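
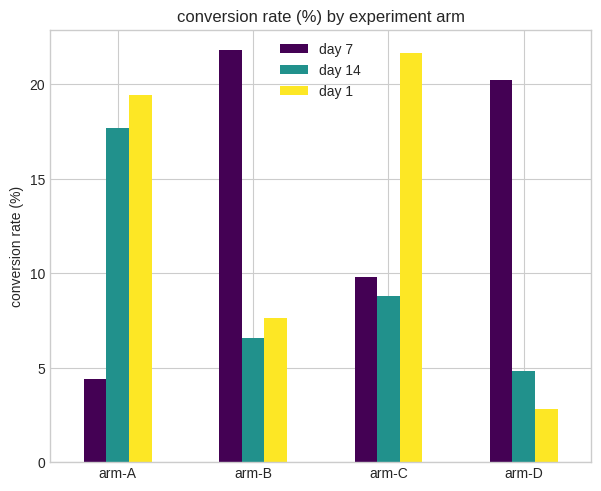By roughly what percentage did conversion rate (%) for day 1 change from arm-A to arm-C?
≈ +10%

arm-A ≈ 20, arm-C ≈ 22; (22 − 20) / 20 ≈ +10%.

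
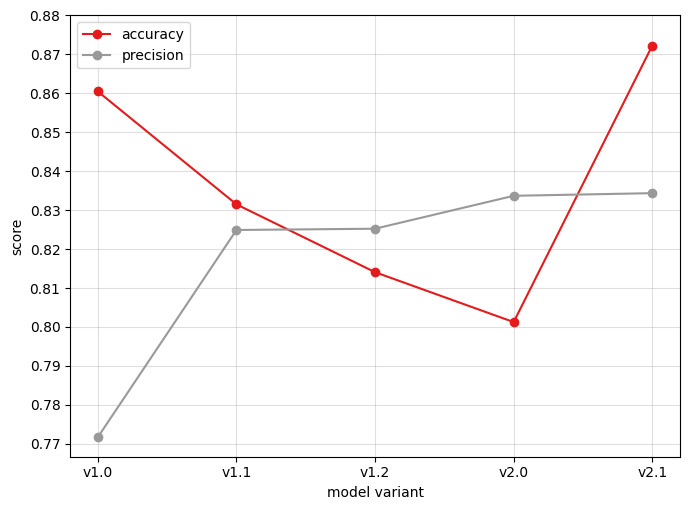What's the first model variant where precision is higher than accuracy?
v1.1: precision ≈ 0.82 vs accuracy ≈ 0.83 (not yet); v1.2: precision ≈ 0.83 vs accuracy ≈ 0.81 (first crossover).

v1.2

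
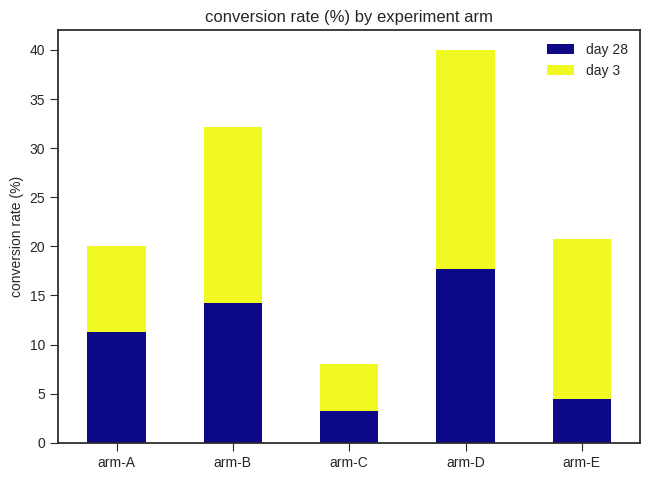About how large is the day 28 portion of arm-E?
day 28 top ≈ 5, bottom ≈ 0; segment ≈ 5.

≈ 5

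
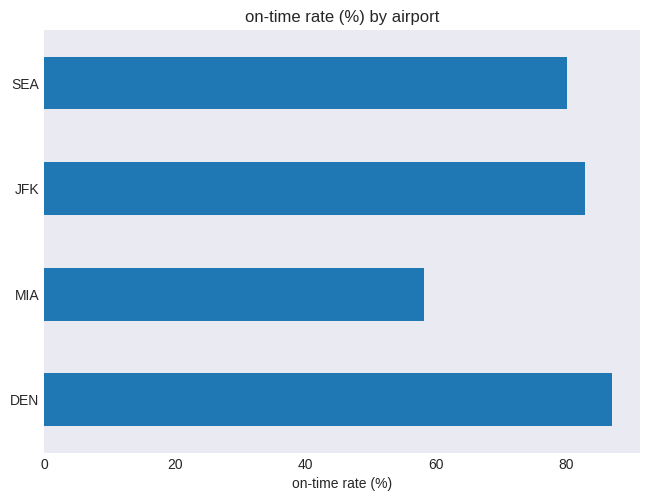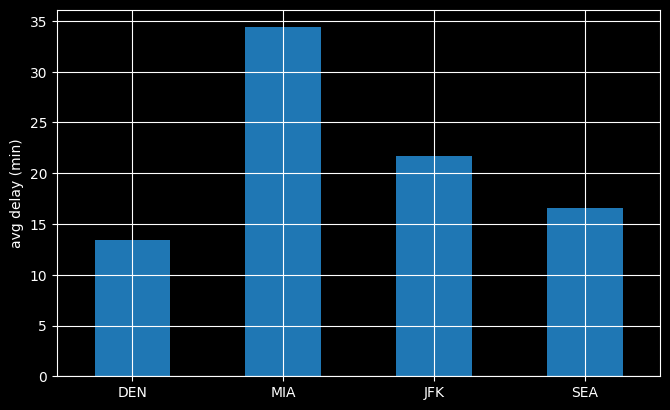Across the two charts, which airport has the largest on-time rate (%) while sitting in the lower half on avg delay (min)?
Chart 2 median avg delay (min) ≈ 20; below-median airports: DEN, SEA. Among those, DEN has the highest on-time rate (%) (≈ 90).

DEN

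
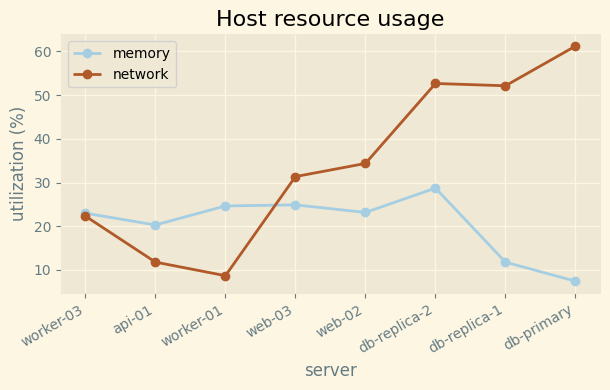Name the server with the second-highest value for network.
db-replica-2

Top 3 for network: db-primary ≈ 60, db-replica-2 ≈ 55, db-replica-1 ≈ 50.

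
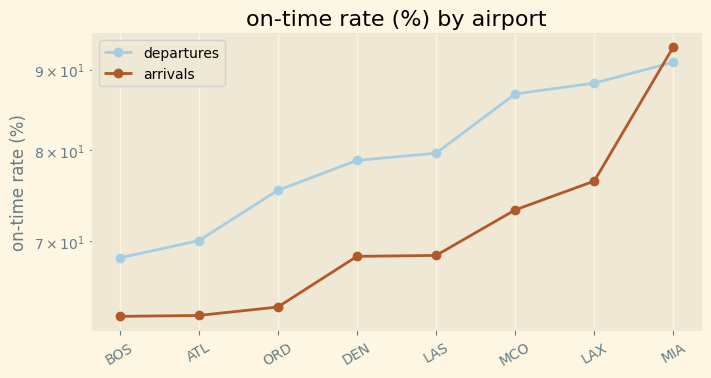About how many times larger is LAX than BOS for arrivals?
LAX ≈ 75, BOS ≈ 65; 75/65 ≈ 1.15.

≈ 1.15×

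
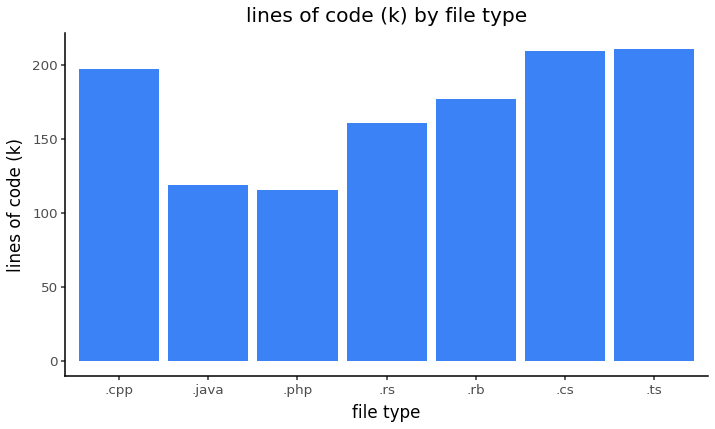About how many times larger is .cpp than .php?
≈ 1.67×

.cpp ≈ 200, .php ≈ 120; 200/120 ≈ 1.67.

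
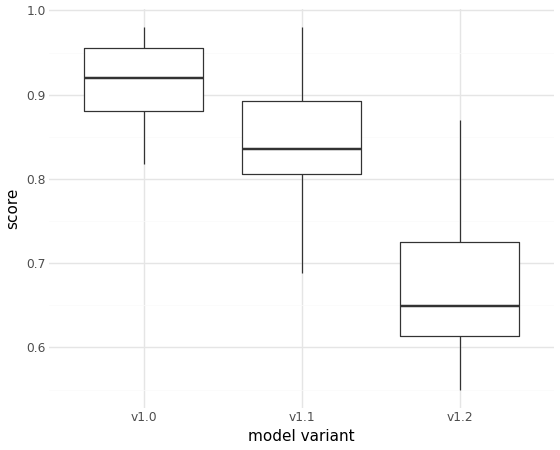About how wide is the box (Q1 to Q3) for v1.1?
Q3 ≈ 0.90, Q1 ≈ 0.80; IQR ≈ 0.10.

≈ 0.10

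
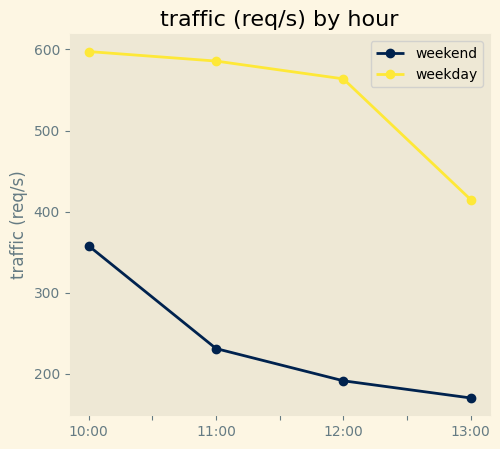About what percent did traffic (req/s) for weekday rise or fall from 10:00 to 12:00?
≈ -8.3%

10:00 ≈ 600, 12:00 ≈ 550; (550 − 600) / 600 ≈ -8.3%.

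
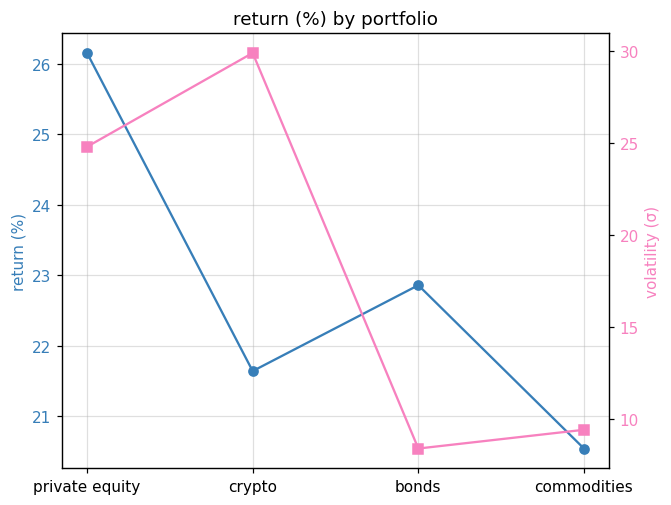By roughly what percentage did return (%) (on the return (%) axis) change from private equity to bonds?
private equity ≈ 26.0, bonds ≈ 23.0; (23.0 − 26.0) / 26.0 ≈ -11.5%.

≈ -11.5%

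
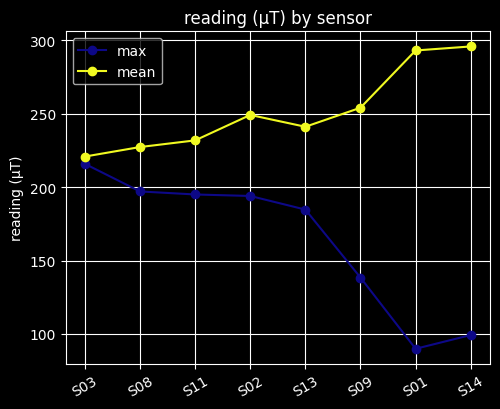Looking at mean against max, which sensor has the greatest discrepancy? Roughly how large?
S01, ≈ 220 µT

S01: mean ≈ 300, max ≈ 80 → gap ≈ 220. Next-largest (S14) is only ≈ 200.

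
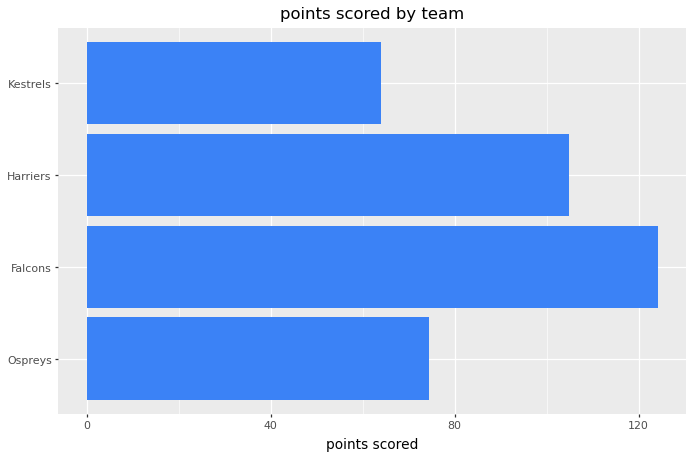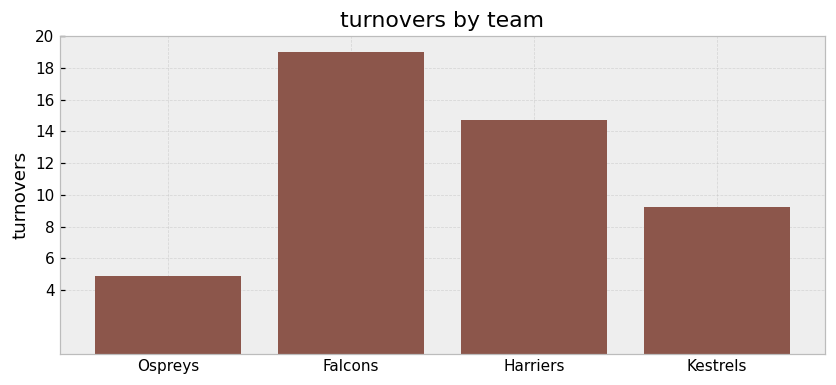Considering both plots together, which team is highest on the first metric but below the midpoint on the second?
Chart 2 median turnovers ≈ 12; below-median teams: Ospreys, Kestrels. Among those, Ospreys has the highest points scored (≈ 80).

Ospreys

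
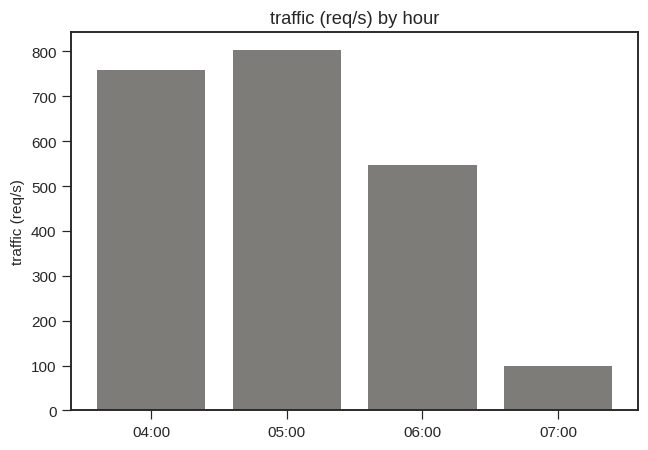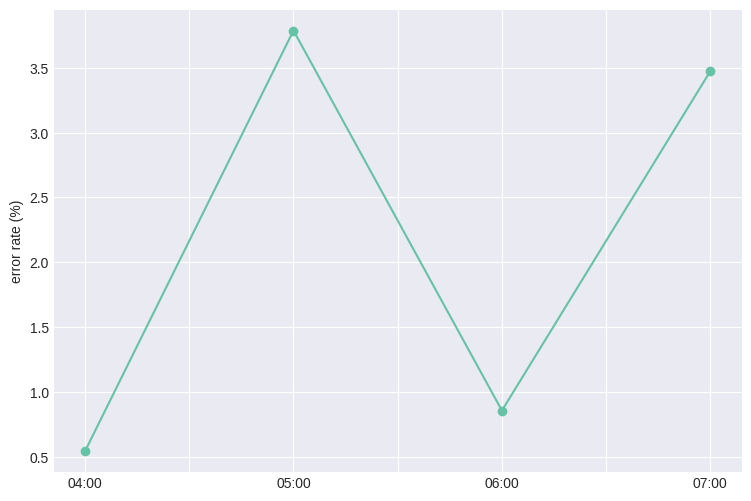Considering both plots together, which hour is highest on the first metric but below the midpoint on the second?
04:00

Chart 2 median error rate (%) ≈ 2; below-median hours: 04:00, 06:00. Among those, 04:00 has the highest traffic (req/s) (≈ 800).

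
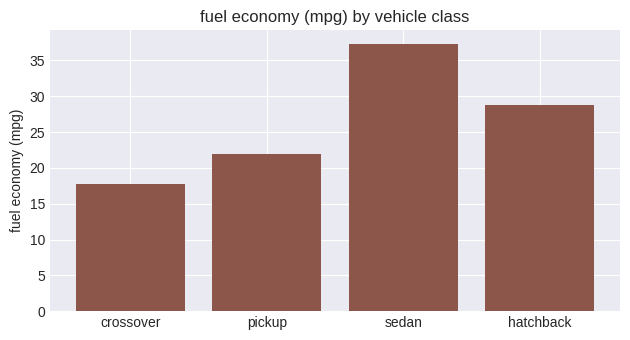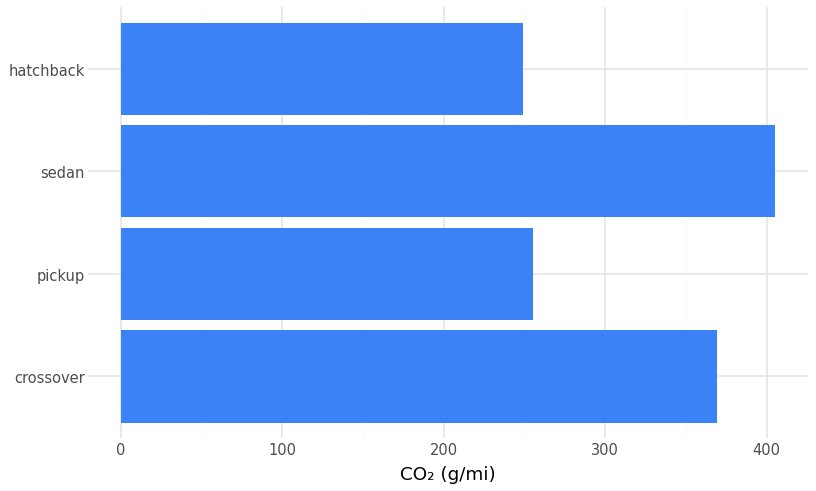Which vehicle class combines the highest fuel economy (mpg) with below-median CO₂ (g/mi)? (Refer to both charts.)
hatchback

Chart 2 median CO₂ (g/mi) ≈ 300; below-median vehicle classes: pickup, hatchback. Among those, hatchback has the highest fuel economy (mpg) (≈ 30).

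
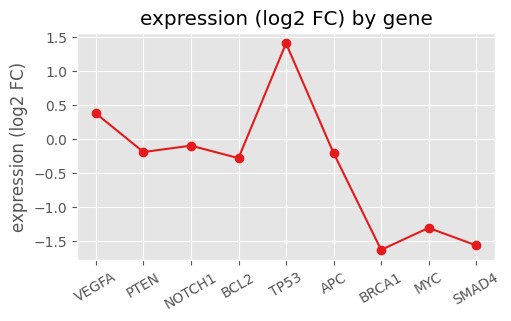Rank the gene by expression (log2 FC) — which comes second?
Top 3: TP53 ≈ 1.5, VEGFA ≈ 0.5, NOTCH1 ≈ 0.0.

VEGFA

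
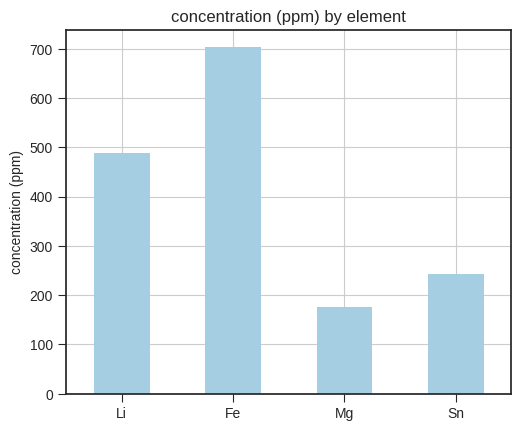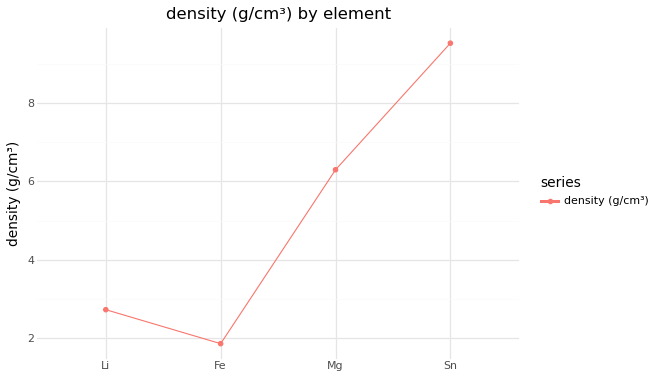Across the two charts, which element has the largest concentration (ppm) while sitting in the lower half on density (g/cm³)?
Chart 2 median density (g/cm³) ≈ 5; below-median elements: Li, Fe. Among those, Fe has the highest concentration (ppm) (≈ 700).

Fe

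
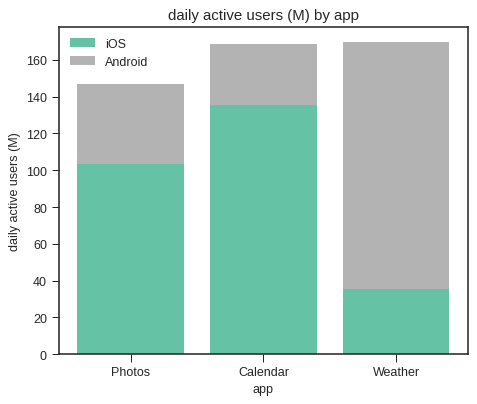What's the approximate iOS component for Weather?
≈ 40

iOS top ≈ 40, bottom ≈ 0; segment ≈ 40.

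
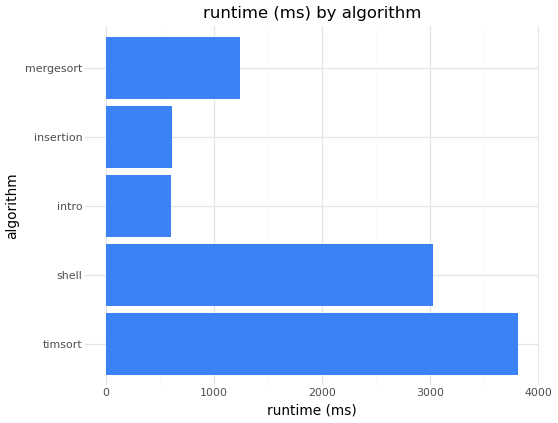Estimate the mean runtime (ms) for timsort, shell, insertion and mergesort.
(4000 + 3000 + 500 + 1000) / 4 ≈ 2125.

≈ 2125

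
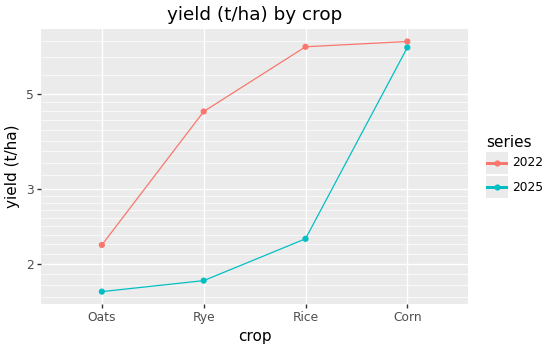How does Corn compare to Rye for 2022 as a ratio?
Corn ≈ 6.5, Rye ≈ 4.5; 6.5/4.5 ≈ 1.44.

≈ 1.44×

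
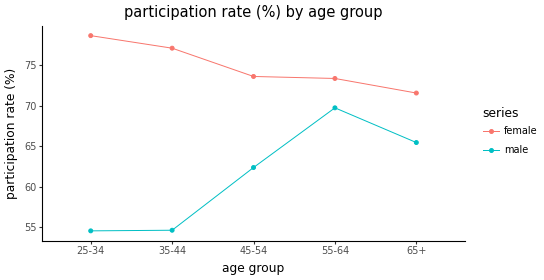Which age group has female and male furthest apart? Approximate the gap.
25-34, ≈ 25 %

25-34: female ≈ 80, male ≈ 55 → gap ≈ 25. Next-largest (35-44) is only ≈ 20.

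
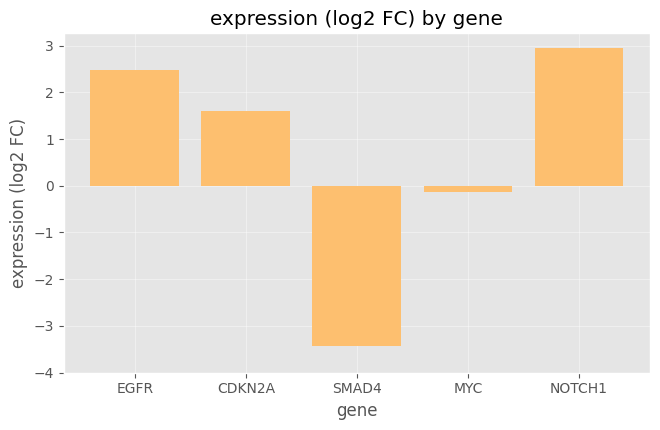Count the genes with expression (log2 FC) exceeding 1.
Above 1: EGFR, CDKN2A, NOTCH1.

3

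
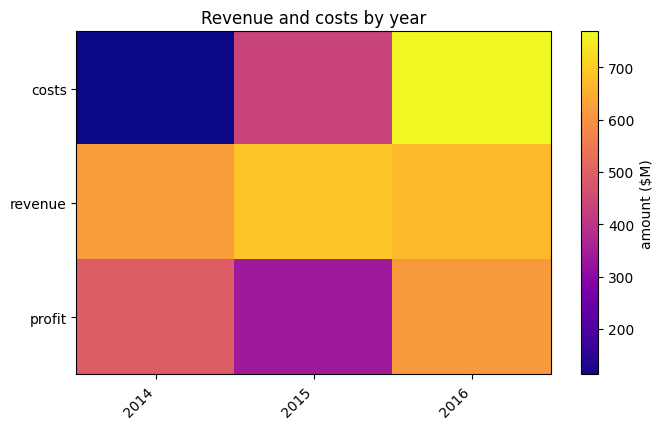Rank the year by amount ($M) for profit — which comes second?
2014

Top 3 for profit: 2016 ≈ 600, 2014 ≈ 500, 2015 ≈ 300.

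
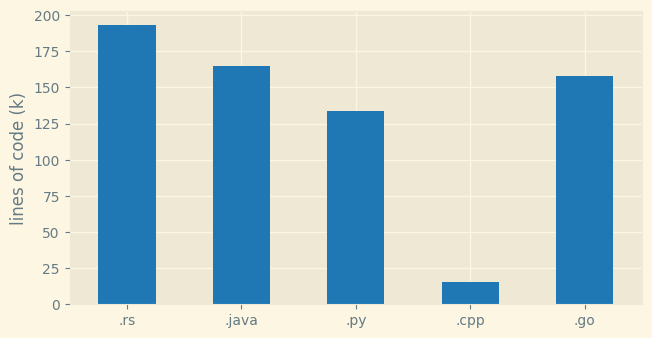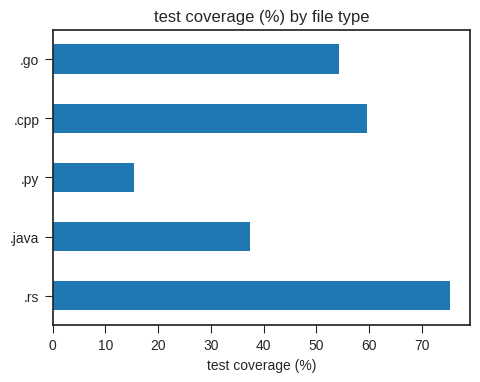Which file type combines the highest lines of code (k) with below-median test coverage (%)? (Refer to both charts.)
.java

Chart 2 median test coverage (%) ≈ 50; below-median file types: .java, .py. Among those, .java has the highest lines of code (k) (≈ 160).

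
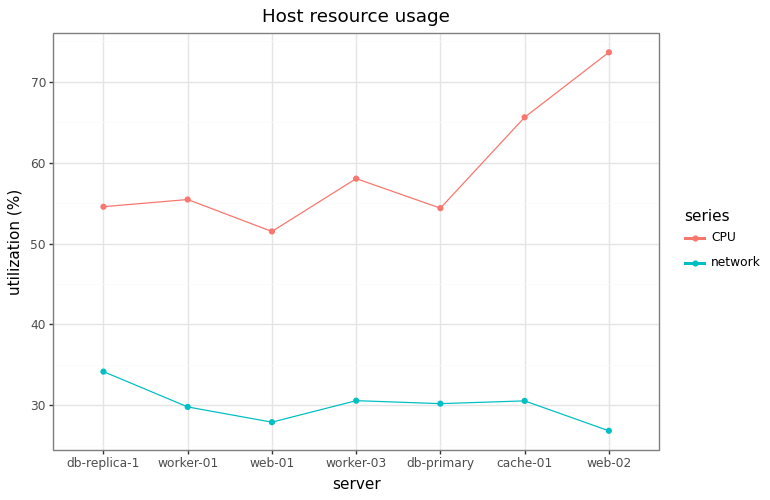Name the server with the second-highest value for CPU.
Top 3 for CPU: web-02 ≈ 75, cache-01 ≈ 65, worker-03 ≈ 60.

cache-01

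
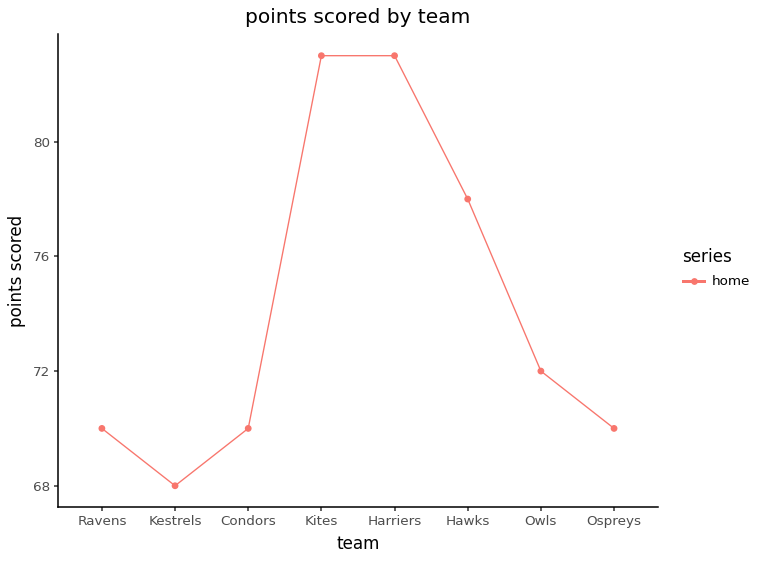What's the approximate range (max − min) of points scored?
Max Kites ≈ 84, min Kestrels ≈ 68; range ≈ 16.

≈ 16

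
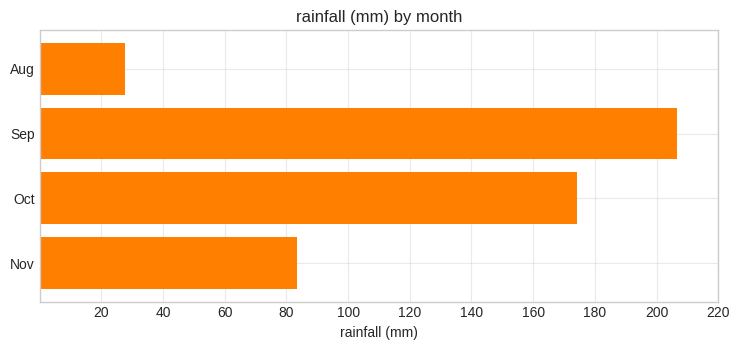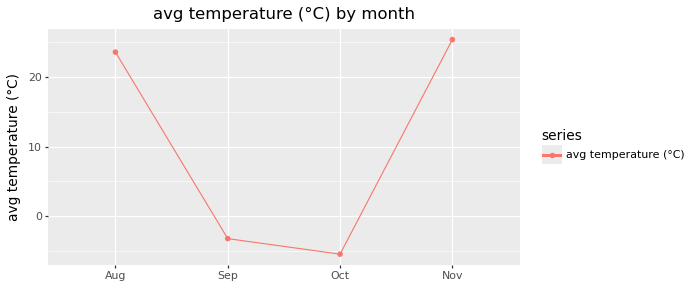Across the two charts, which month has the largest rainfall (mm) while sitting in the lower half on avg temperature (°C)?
Sep

Chart 2 median avg temperature (°C) ≈ 10; below-median months: Sep, Oct. Among those, Sep has the highest rainfall (mm) (≈ 200).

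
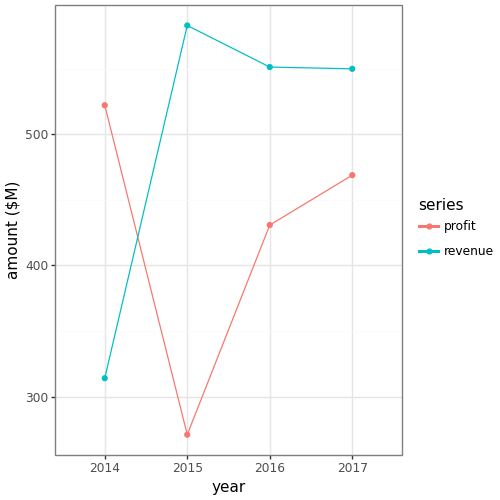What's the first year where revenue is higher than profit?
2014: revenue ≈ 300 vs profit ≈ 500 (not yet); 2015: revenue ≈ 600 vs profit ≈ 250 (first crossover).

2015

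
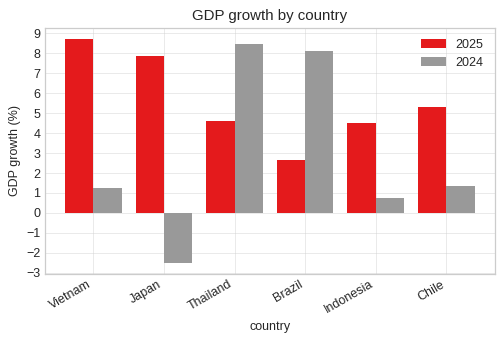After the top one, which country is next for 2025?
Top 3 for 2025: Vietnam ≈ 9, Japan ≈ 8, Chile ≈ 5.

Japan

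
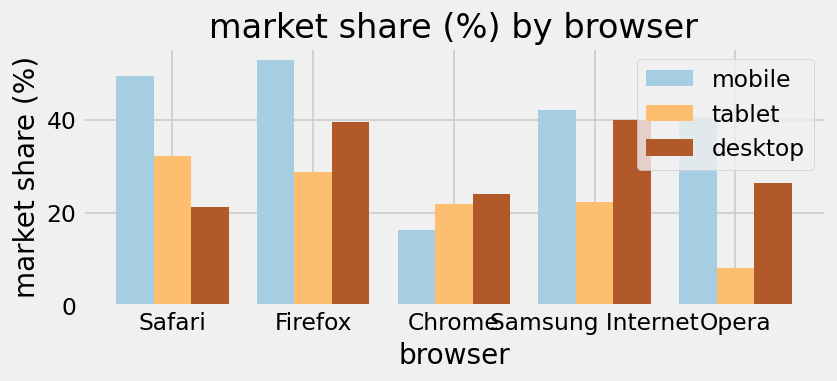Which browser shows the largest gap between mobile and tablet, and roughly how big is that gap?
Opera, ≈ 30 %

Opera: mobile ≈ 40, tablet ≈ 10 → gap ≈ 30. Next-largest (Firefox) is only ≈ 25.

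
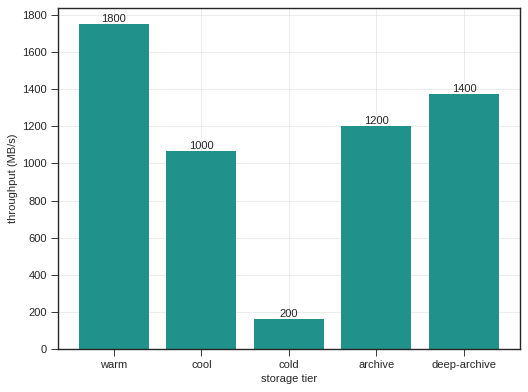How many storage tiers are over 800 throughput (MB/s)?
Above 800: warm, cool, archive, deep-archive.

4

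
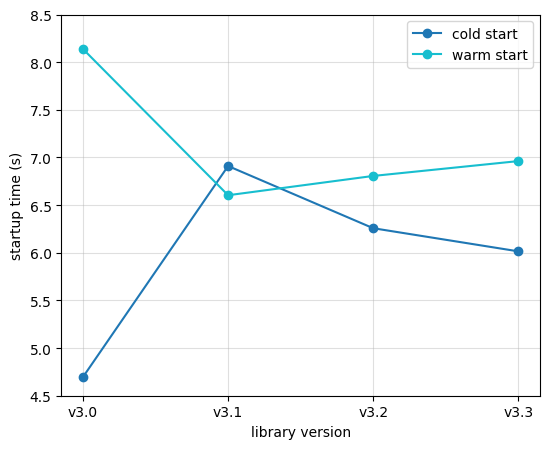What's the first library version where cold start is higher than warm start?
v3.0: cold start ≈ 4.5 vs warm start ≈ 8.0 (not yet); v3.1: cold start ≈ 7.0 vs warm start ≈ 6.5 (first crossover).

v3.1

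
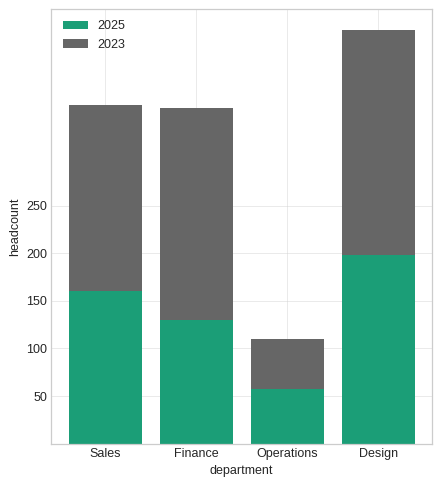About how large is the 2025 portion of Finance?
2025 top ≈ 150, bottom ≈ 0; segment ≈ 150.

≈ 150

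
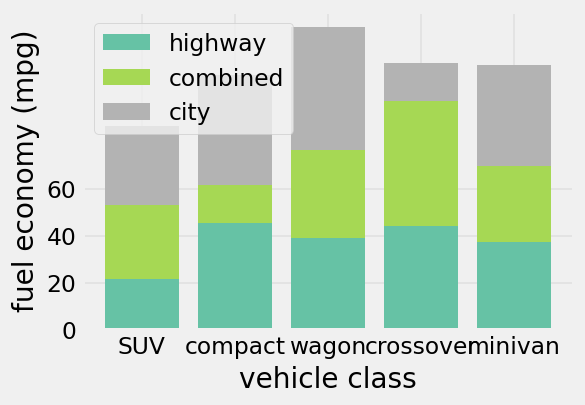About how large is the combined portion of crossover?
combined top ≈ 100, bottom ≈ 40; segment ≈ 60.

≈ 60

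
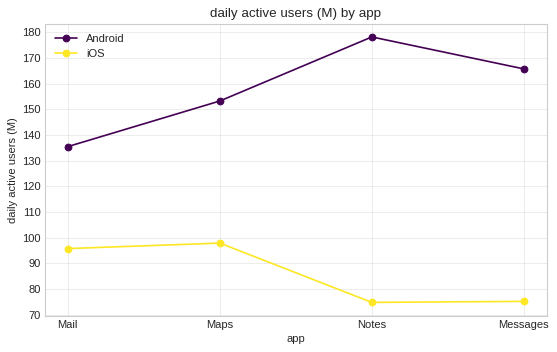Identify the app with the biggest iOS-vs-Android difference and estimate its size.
Notes, ≈ 110 M

Notes: iOS ≈ 70, Android ≈ 180 → gap ≈ 110. Next-largest (Messages) is only ≈ 90.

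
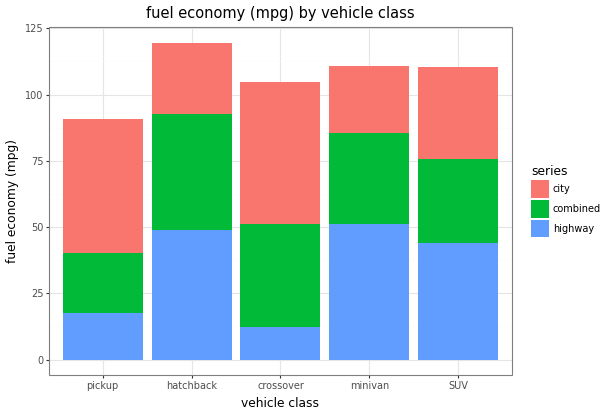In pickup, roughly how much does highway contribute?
≈ 20

highway top ≈ 20, bottom ≈ 0; segment ≈ 20.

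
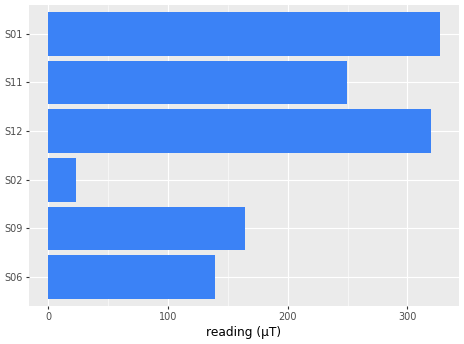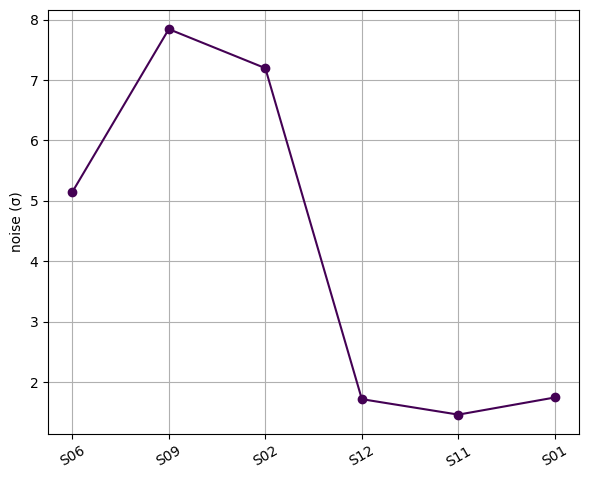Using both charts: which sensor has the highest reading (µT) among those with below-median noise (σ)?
S01

Chart 2 median noise (σ) ≈ 3; below-median sensors: S12, S11, S01. Among those, S01 has the highest reading (µT) (≈ 350).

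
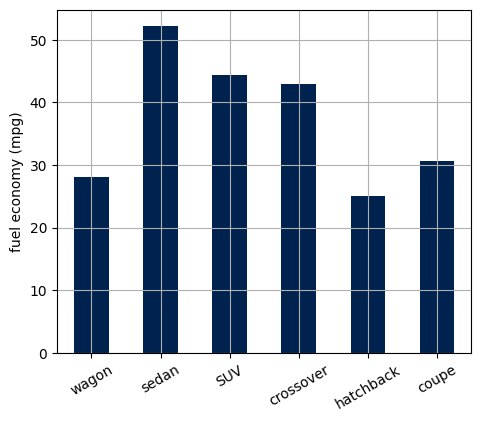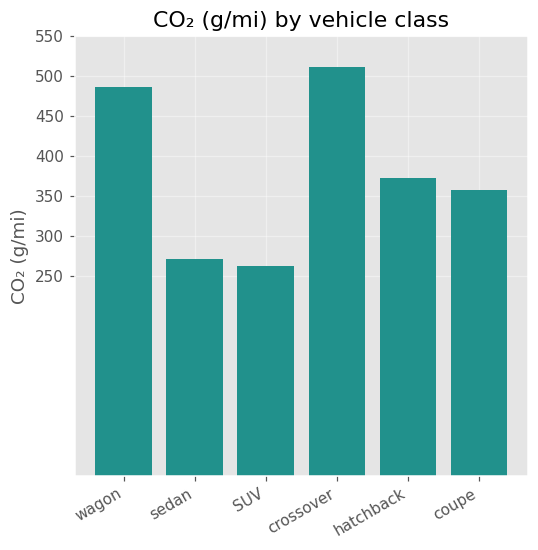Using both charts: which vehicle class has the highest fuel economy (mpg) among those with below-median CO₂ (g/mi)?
Chart 2 median CO₂ (g/mi) ≈ 350; below-median vehicle classes: sedan, SUV, coupe. Among those, sedan has the highest fuel economy (mpg) (≈ 50).

sedan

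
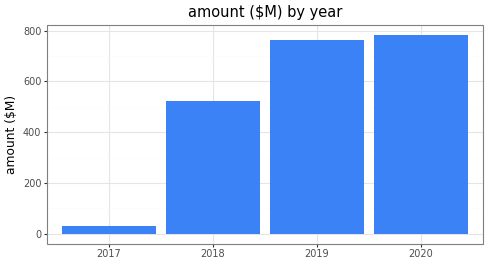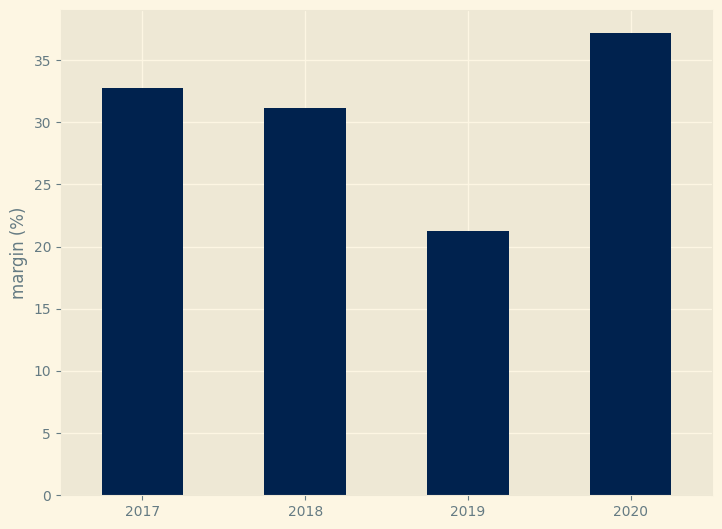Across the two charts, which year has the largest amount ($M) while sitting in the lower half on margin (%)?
2019

Chart 2 median margin (%) ≈ 30; below-median years: 2018, 2019. Among those, 2019 has the highest amount ($M) (≈ 800).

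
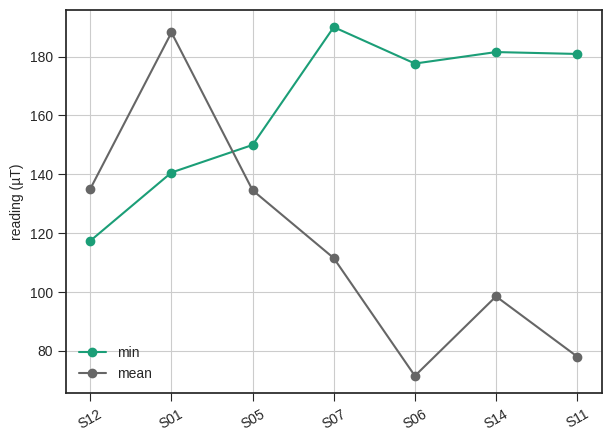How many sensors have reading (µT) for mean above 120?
Above 120: S12, S01, S05.

3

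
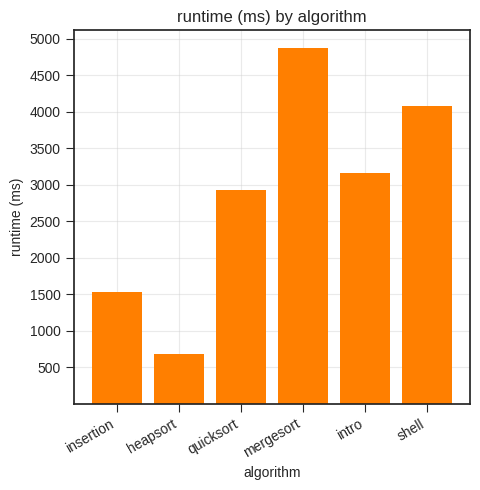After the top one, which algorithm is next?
Top 3: mergesort ≈ 5000, shell ≈ 4000, intro ≈ 3000.

shell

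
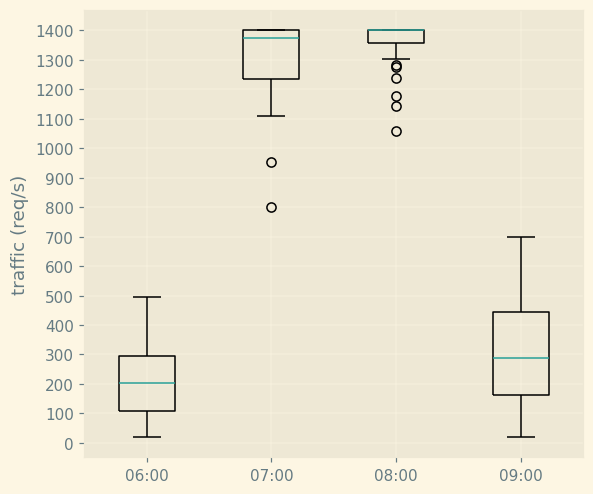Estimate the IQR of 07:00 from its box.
≈ 200

Q3 ≈ 1400, Q1 ≈ 1200; IQR ≈ 200.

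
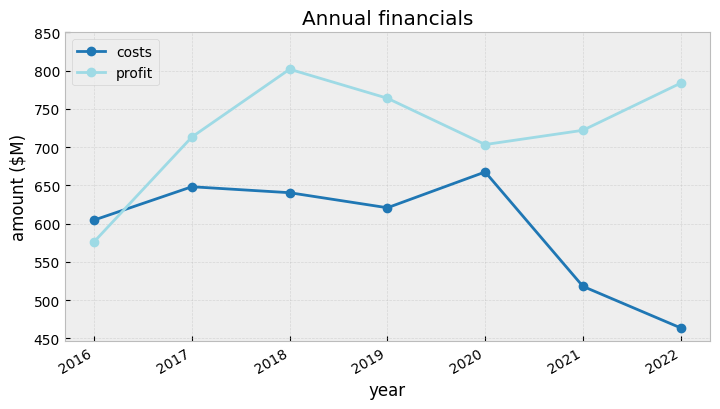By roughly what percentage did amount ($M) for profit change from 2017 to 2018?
≈ +14.3%

2017 ≈ 700, 2018 ≈ 800; (800 − 700) / 700 ≈ +14.3%.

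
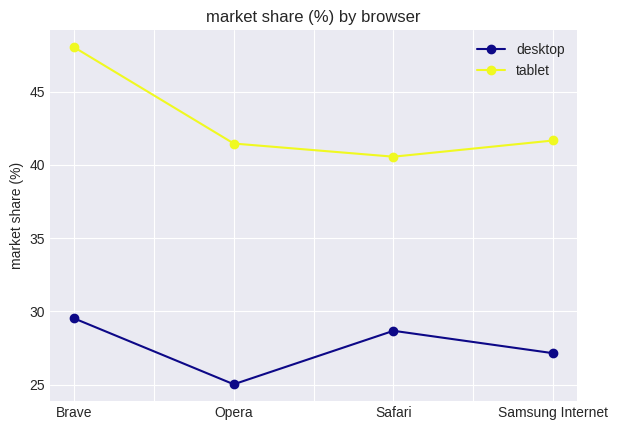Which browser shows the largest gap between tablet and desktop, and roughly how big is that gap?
Brave, ≈ 18 %

Brave: tablet ≈ 48, desktop ≈ 30 → gap ≈ 18. Next-largest (Opera) is only ≈ 16.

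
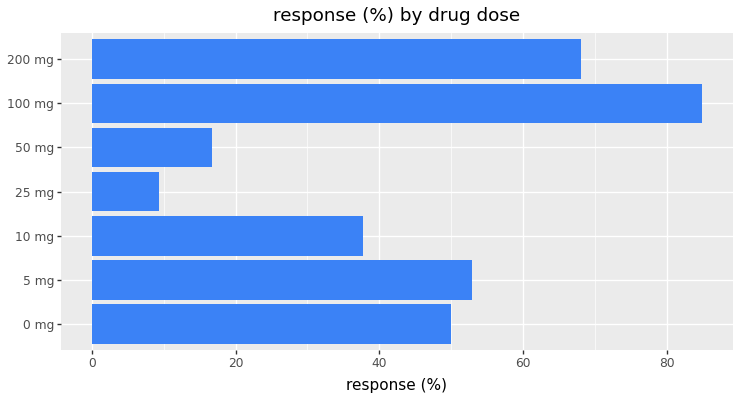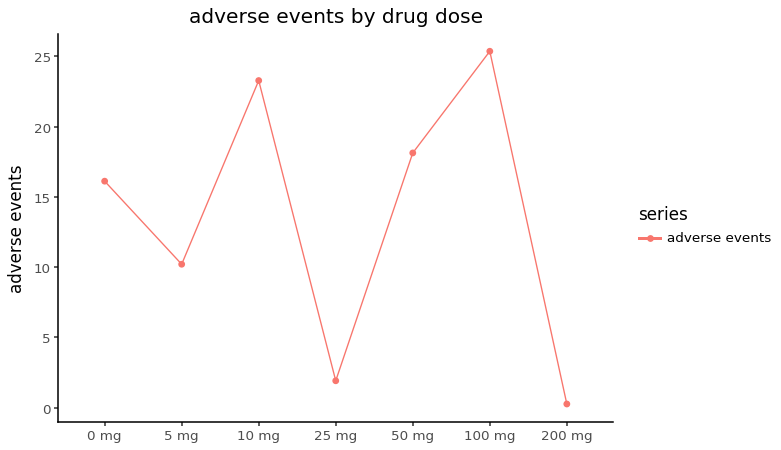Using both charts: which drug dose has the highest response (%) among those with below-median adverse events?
Chart 2 median adverse events ≈ 15; below-median drug doses: 5 mg, 25 mg, 200 mg. Among those, 200 mg has the highest response (%) (≈ 70).

200 mg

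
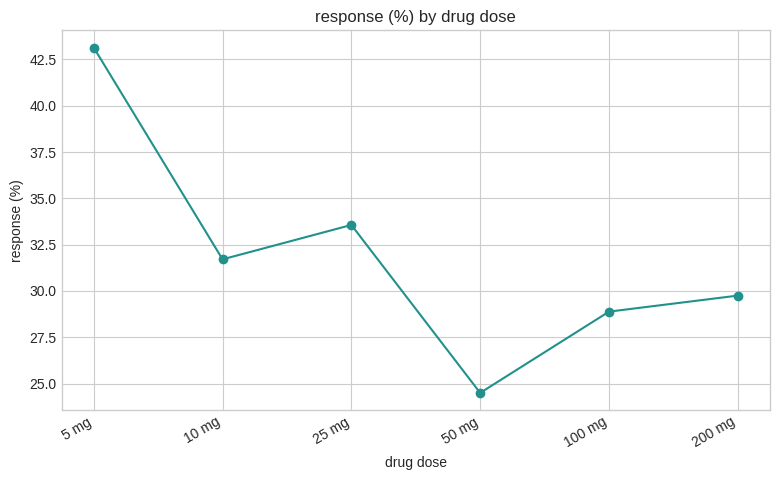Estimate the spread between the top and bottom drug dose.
≈ 20

Max 5 mg ≈ 44, min 50 mg ≈ 24; range ≈ 20.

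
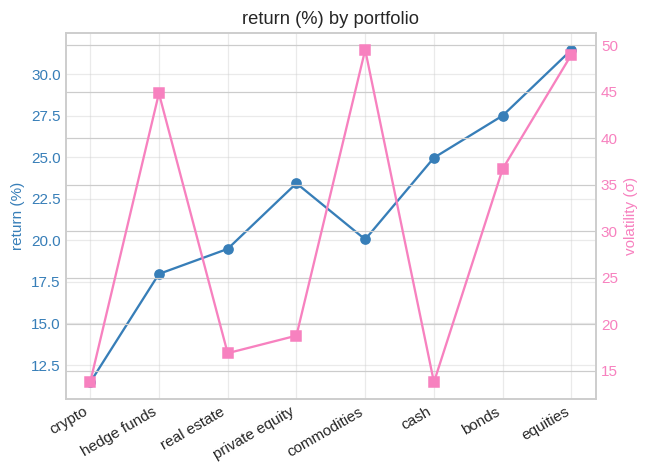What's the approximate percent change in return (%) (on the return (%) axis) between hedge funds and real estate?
≈ +11.1%

hedge funds ≈ 18, real estate ≈ 20; (20 − 18) / 18 ≈ +11.1%.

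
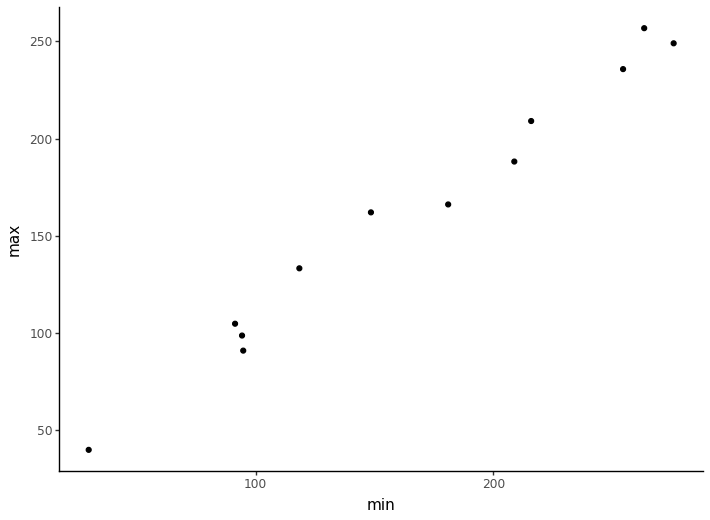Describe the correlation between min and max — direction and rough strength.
Points are positively correlated; strong (|r| ≈ 1.0).

positive, strong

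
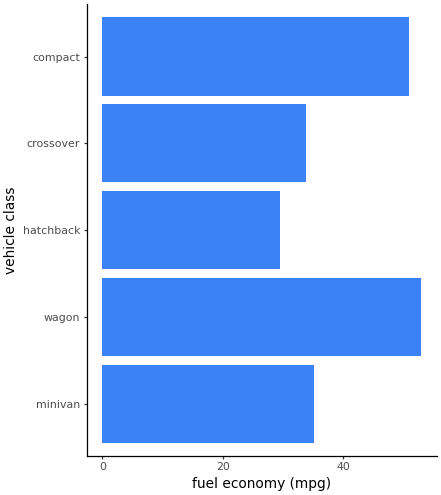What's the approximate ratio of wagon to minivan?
≈ 1.57×

wagon ≈ 55, minivan ≈ 35; 55/35 ≈ 1.57.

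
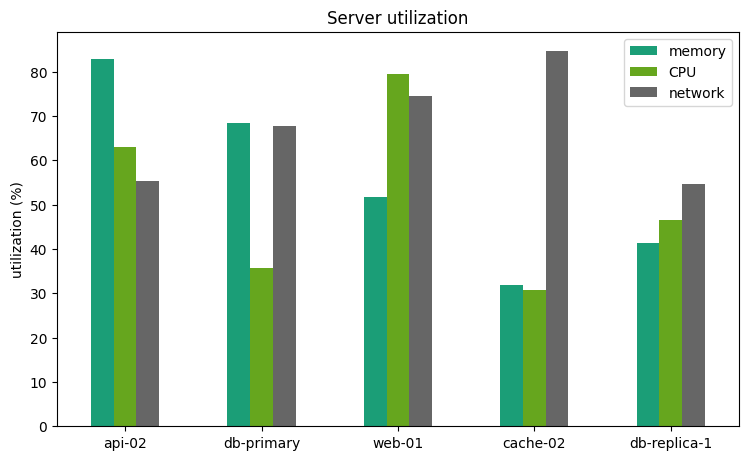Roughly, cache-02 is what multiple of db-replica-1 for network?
cache-02 ≈ 80, db-replica-1 ≈ 50; 80/50 ≈ 1.6.

≈ 1.6×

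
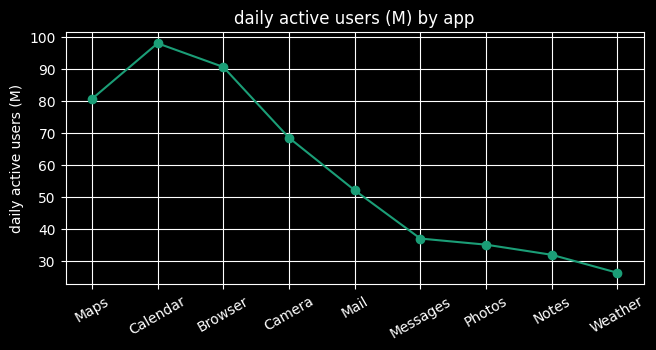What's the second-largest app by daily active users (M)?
Browser

Top 3: Calendar ≈ 100, Browser ≈ 90, Maps ≈ 80.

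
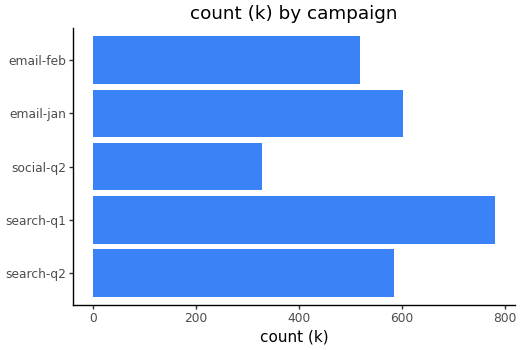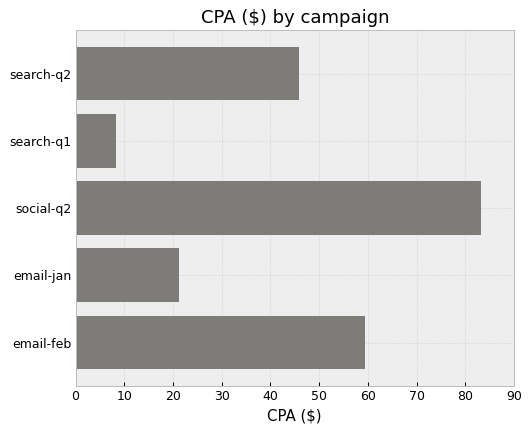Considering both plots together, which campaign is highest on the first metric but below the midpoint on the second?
search-q1

Chart 2 median CPA ($) ≈ 50; below-median campaigns: search-q1, email-jan. Among those, search-q1 has the highest count (k) (≈ 800).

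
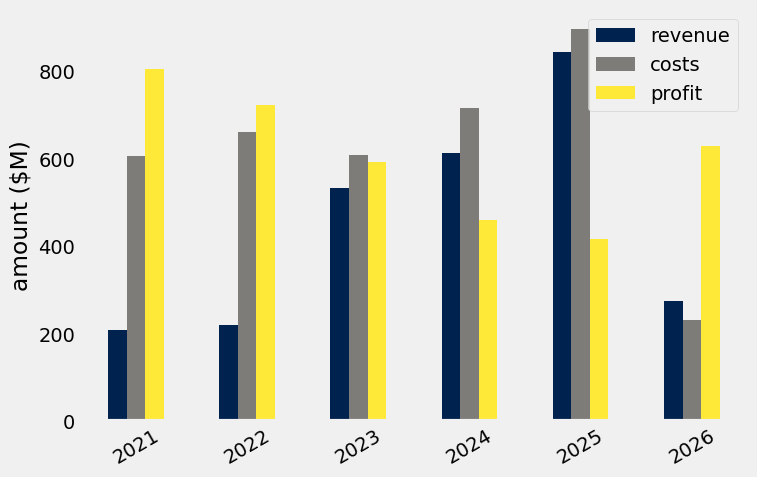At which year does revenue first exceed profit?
2023: revenue ≈ 500 vs profit ≈ 600 (not yet); 2024: revenue ≈ 600 vs profit ≈ 500 (first crossover).

2024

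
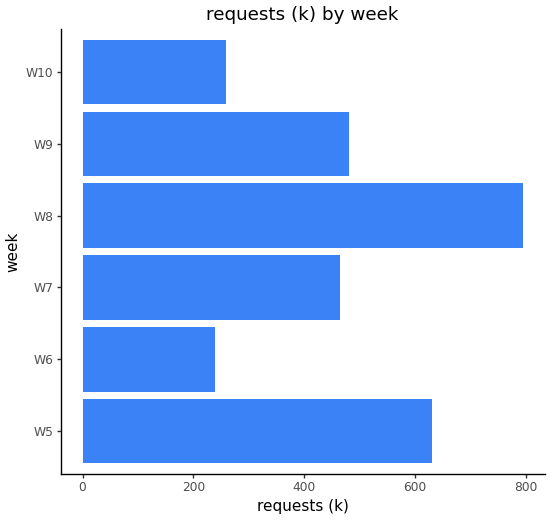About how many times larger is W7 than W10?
W7 ≈ 500, W10 ≈ 300; 500/300 ≈ 1.67.

≈ 1.67×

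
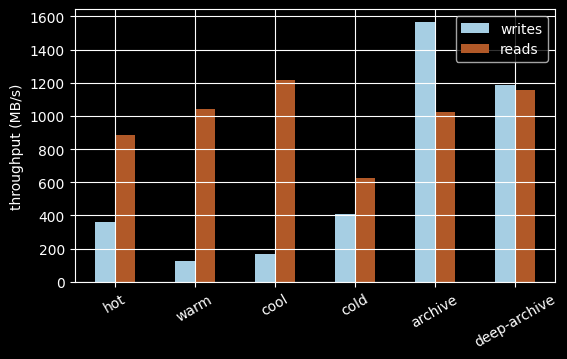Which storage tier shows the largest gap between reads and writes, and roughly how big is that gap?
cool: reads ≈ 1200, writes ≈ 200 → gap ≈ 1000. Next-largest (warm) is only ≈ 800.

cool, ≈ 1000 MB/s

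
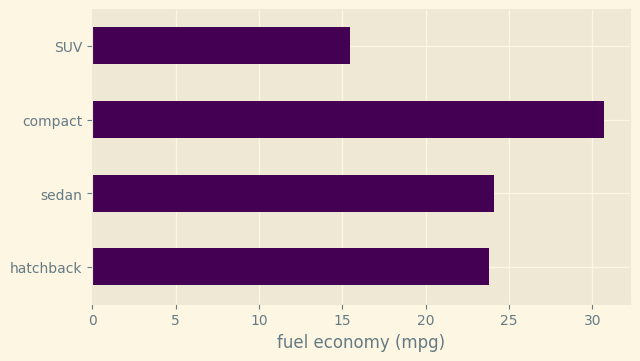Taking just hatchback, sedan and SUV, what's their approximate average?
≈ 22

(25 + 25 + 15) / 3 ≈ 22.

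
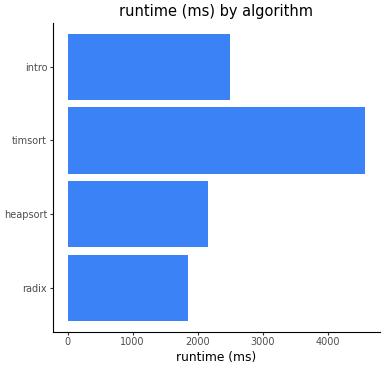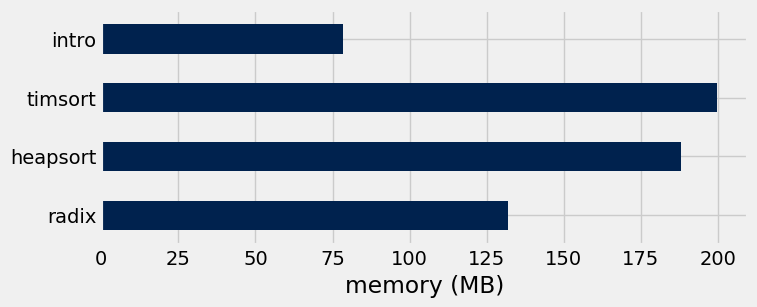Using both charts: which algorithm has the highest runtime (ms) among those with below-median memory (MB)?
Chart 2 median memory (MB) ≈ 160; below-median algorithms: radix, intro. Among those, intro has the highest runtime (ms) (≈ 2500).

intro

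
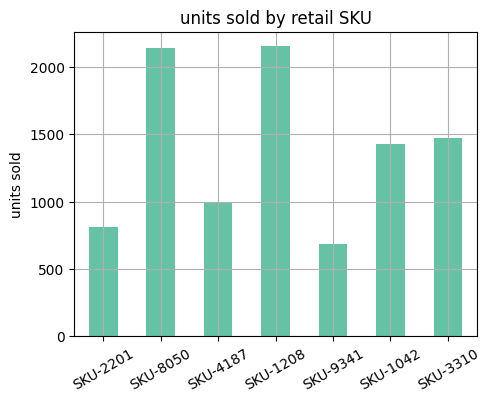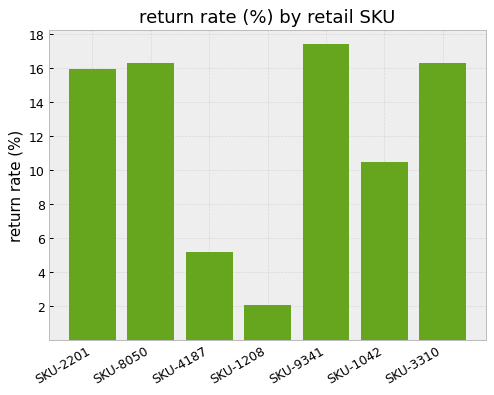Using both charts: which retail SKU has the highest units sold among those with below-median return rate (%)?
SKU-1208

Chart 2 median return rate (%) ≈ 16; below-median retail SKUs: SKU-4187, SKU-1208, SKU-1042. Among those, SKU-1208 has the highest units sold (≈ 2200).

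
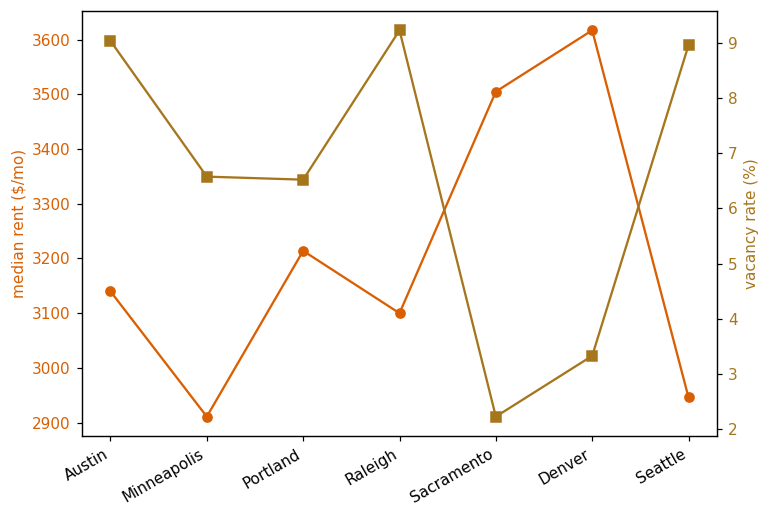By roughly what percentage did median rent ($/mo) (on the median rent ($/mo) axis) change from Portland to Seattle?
≈ -9.4%

Portland ≈ 3200, Seattle ≈ 2900; (2900 − 3200) / 3200 ≈ -9.4%.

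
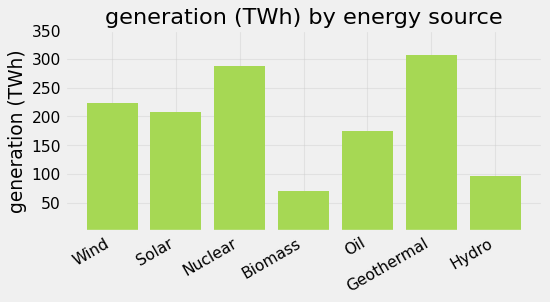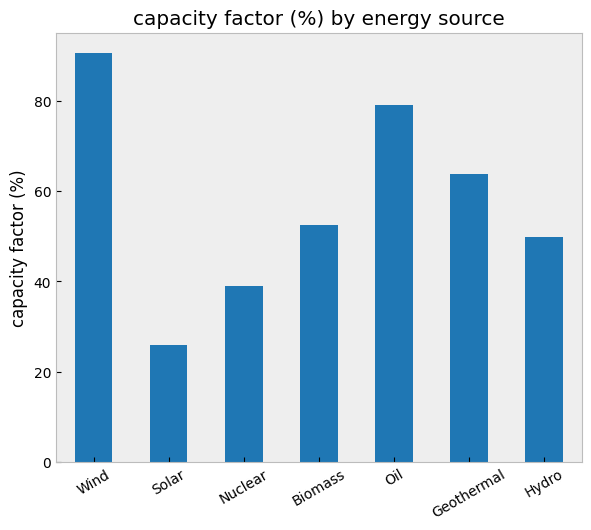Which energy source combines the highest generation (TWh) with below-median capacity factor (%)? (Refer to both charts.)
Chart 2 median capacity factor (%) ≈ 50; below-median energy sources: Solar, Nuclear, Hydro. Among those, Nuclear has the highest generation (TWh) (≈ 300).

Nuclear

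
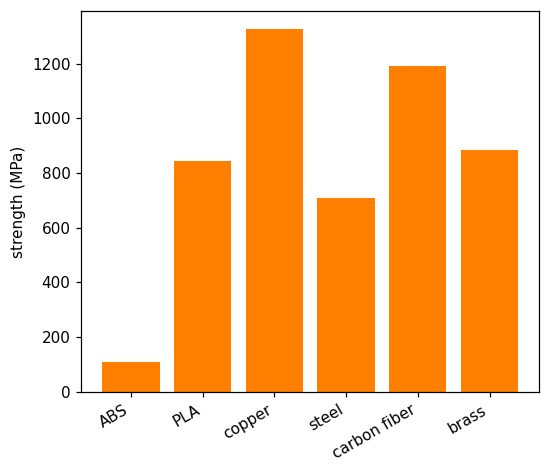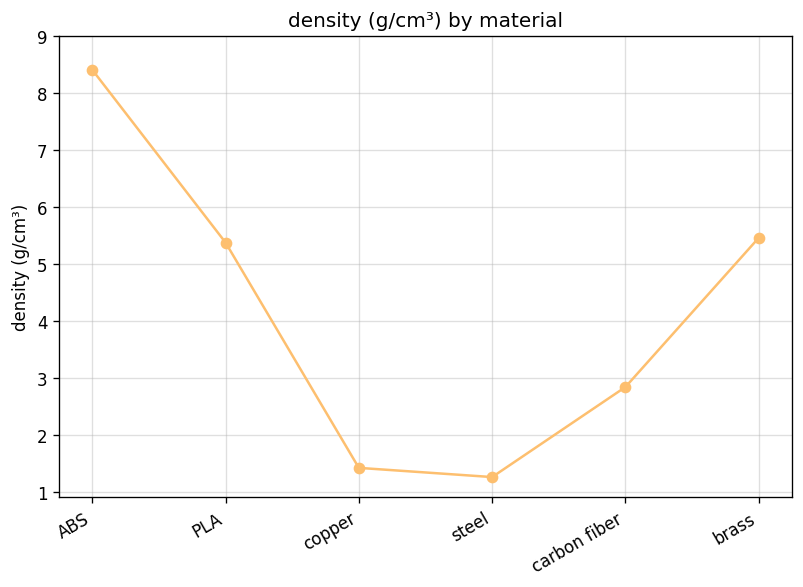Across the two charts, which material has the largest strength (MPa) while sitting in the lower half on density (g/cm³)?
copper

Chart 2 median density (g/cm³) ≈ 4; below-median materials: copper, steel, carbon fiber. Among those, copper has the highest strength (MPa) (≈ 1400).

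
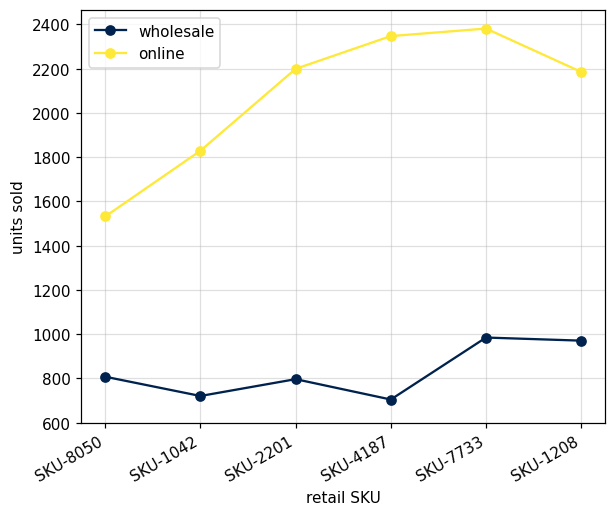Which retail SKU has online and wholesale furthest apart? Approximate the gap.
SKU-4187: online ≈ 2400, wholesale ≈ 800 → gap ≈ 1600. Next-largest (SKU-2201) is only ≈ 1400.

SKU-4187, ≈ 1600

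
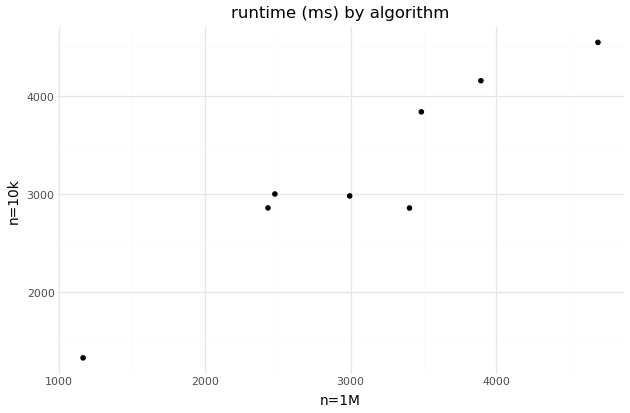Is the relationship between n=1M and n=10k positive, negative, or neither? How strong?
Points are positively correlated; strong (|r| ≈ 0.9).

positive, strong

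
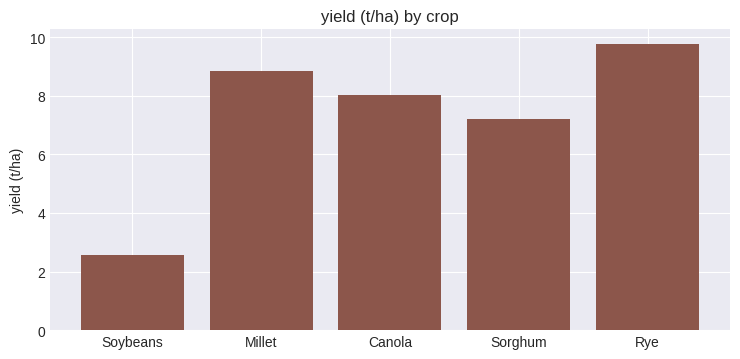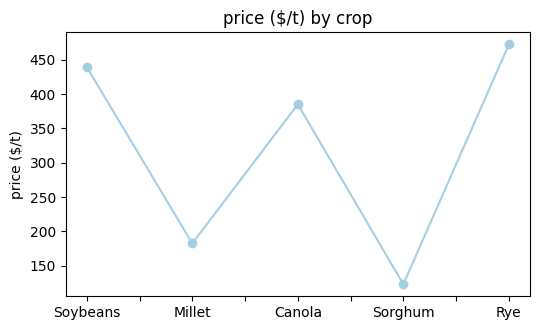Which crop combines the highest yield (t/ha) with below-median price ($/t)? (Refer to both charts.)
Millet

Chart 2 median price ($/t) ≈ 400; below-median crops: Millet, Sorghum. Among those, Millet has the highest yield (t/ha) (≈ 9).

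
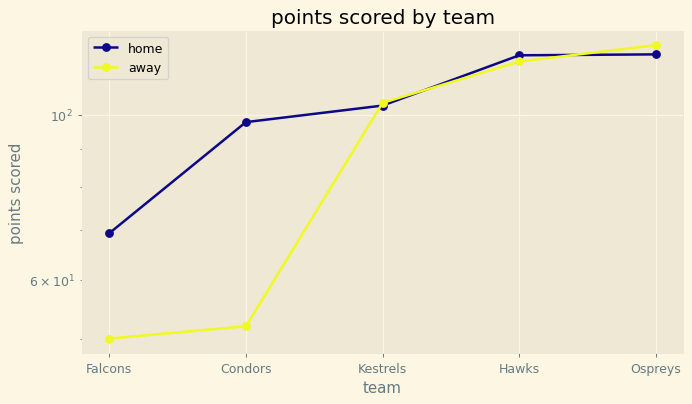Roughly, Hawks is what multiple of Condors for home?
Hawks ≈ 120, Condors ≈ 100; 120/100 ≈ 1.2.

≈ 1.2×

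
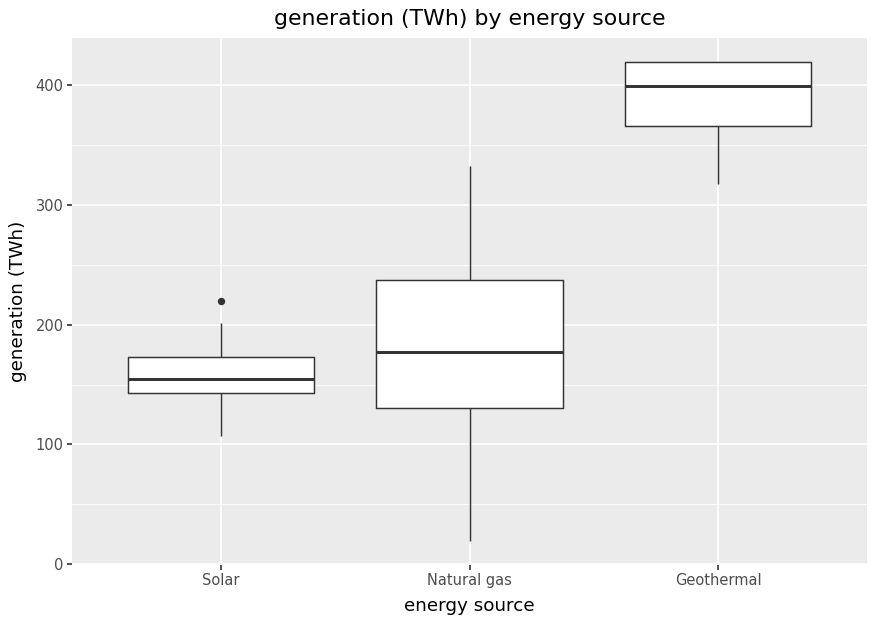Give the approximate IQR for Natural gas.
Q3 ≈ 250, Q1 ≈ 125; IQR ≈ 125.

≈ 125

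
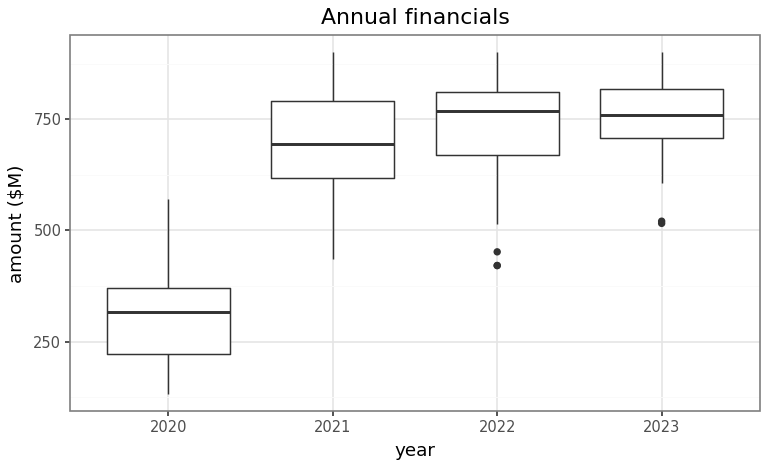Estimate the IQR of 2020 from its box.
≈ 150

Q3 ≈ 350, Q1 ≈ 200; IQR ≈ 150.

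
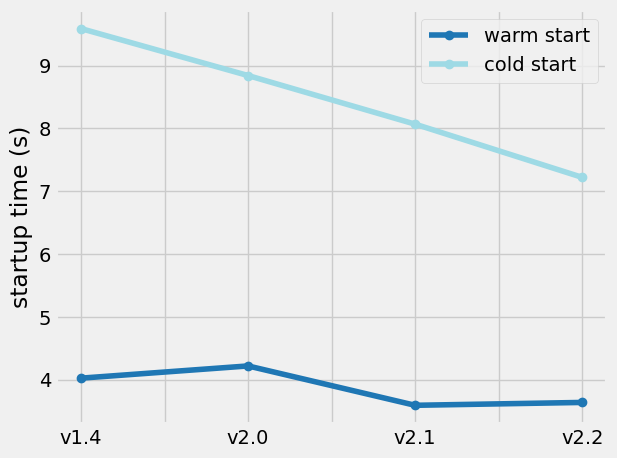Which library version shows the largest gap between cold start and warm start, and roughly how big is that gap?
v1.4, ≈ 5.5 s

v1.4: cold start ≈ 9.5, warm start ≈ 4.0 → gap ≈ 5.5. Next-largest (v2.0) is only ≈ 5.0.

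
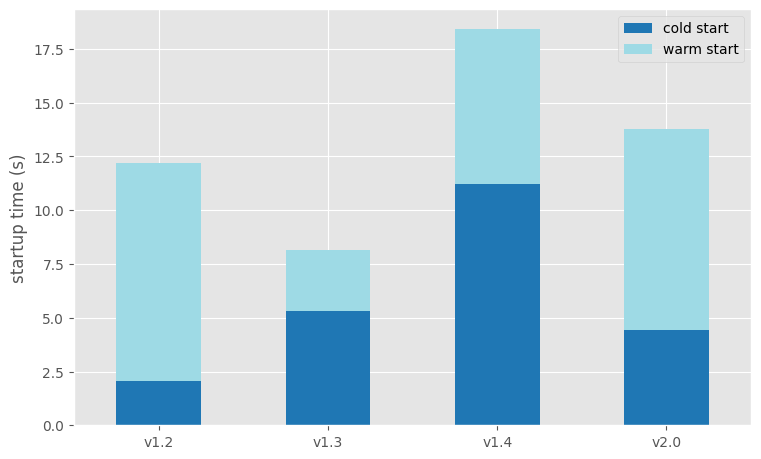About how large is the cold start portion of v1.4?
≈ 12

cold start top ≈ 12, bottom ≈ 0; segment ≈ 12.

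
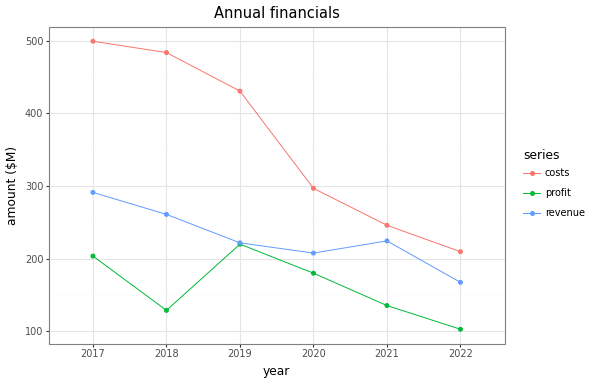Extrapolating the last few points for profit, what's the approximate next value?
Last three: 200, 150, 100 → slope ≈ -50/step → next ≈ 50.

≈ 50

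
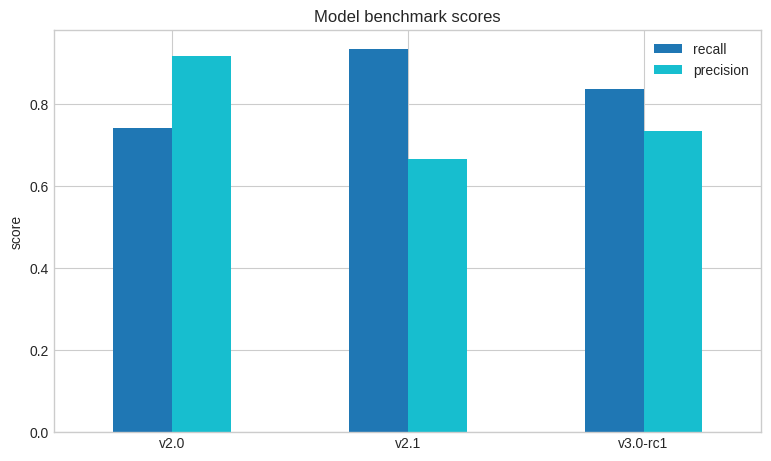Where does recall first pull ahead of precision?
v2.0: recall ≈ 0.7 vs precision ≈ 0.9 (not yet); v2.1: recall ≈ 0.9 vs precision ≈ 0.7 (first crossover).

v2.1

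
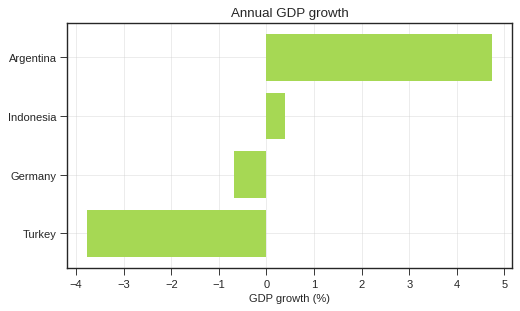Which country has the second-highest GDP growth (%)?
Top 3: Argentina ≈ 5, Indonesia ≈ 0, Germany ≈ -1.

Indonesia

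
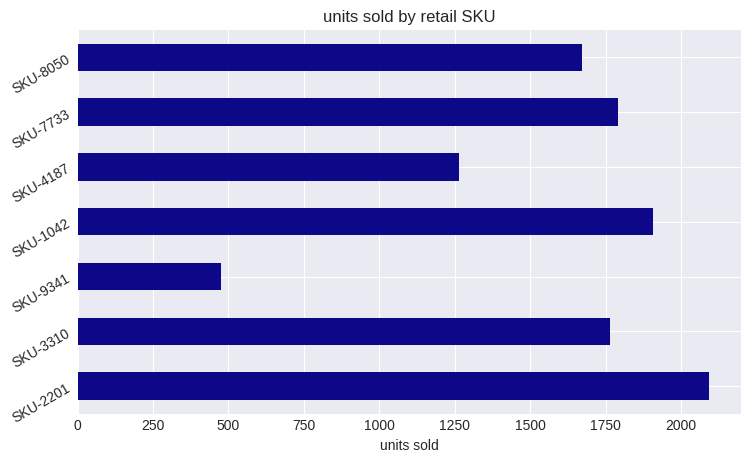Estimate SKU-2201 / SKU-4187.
≈ 1.67×

SKU-2201 ≈ 2000, SKU-4187 ≈ 1200; 2000/1200 ≈ 1.67.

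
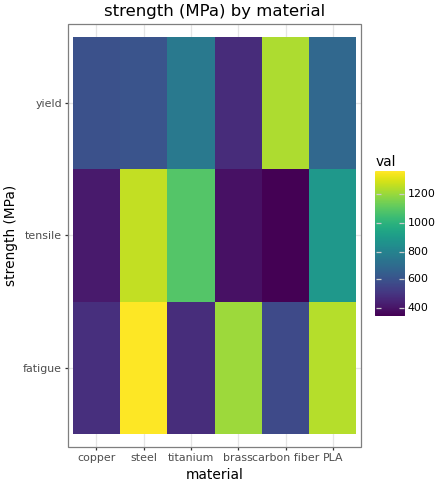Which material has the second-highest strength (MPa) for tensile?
titanium

Top 3 for tensile: steel ≈ 1300, titanium ≈ 1100, PLA ≈ 900.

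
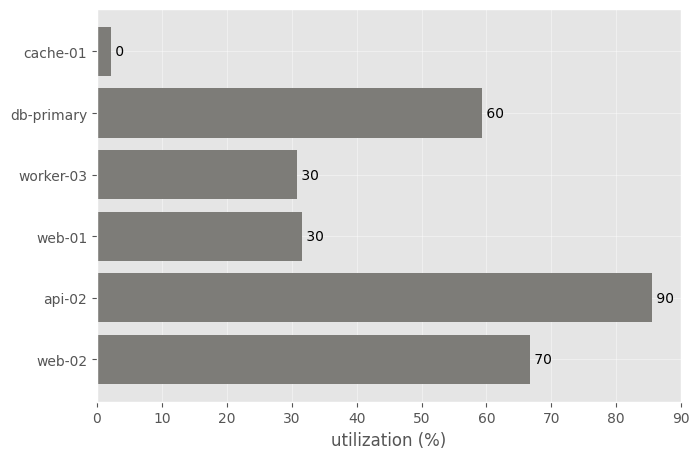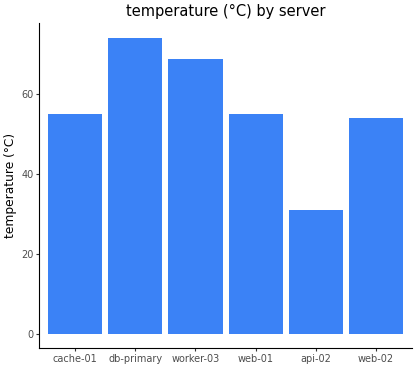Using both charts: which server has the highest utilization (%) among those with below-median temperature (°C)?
Chart 2 median temperature (°C) ≈ 60; below-median servers: cache-01, api-02, web-02. Among those, api-02 has the highest utilization (%) (≈ 90).

api-02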